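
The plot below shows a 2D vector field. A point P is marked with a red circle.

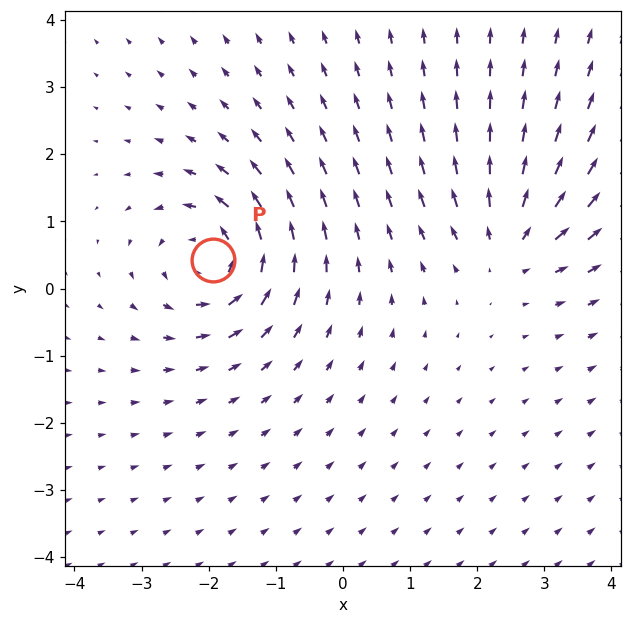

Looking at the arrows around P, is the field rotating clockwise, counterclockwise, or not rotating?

counterclockwise

Near P at (-1.9, 0.4) the arrows circulate counterclockwise. The curl (z-component) there is about +5; positive curl means counterclockwise rotation.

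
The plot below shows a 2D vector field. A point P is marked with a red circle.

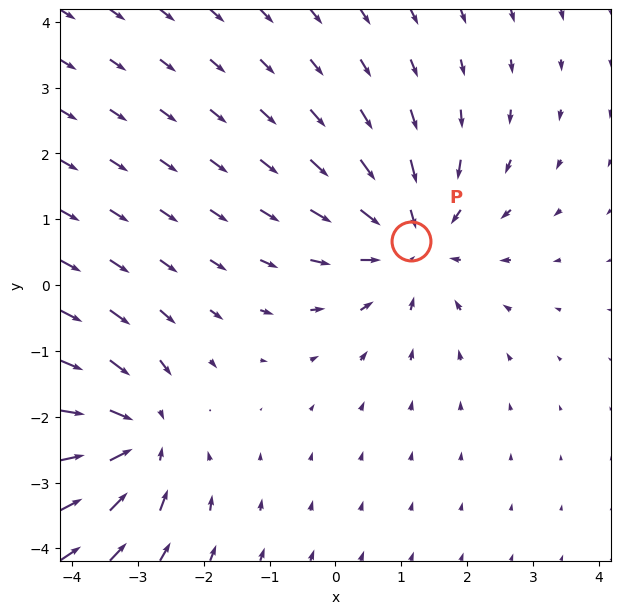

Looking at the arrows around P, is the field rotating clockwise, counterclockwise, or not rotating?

not rotating

Near P at (1.2, 0.7) the arrows show no circulation. The curl there is ≈0.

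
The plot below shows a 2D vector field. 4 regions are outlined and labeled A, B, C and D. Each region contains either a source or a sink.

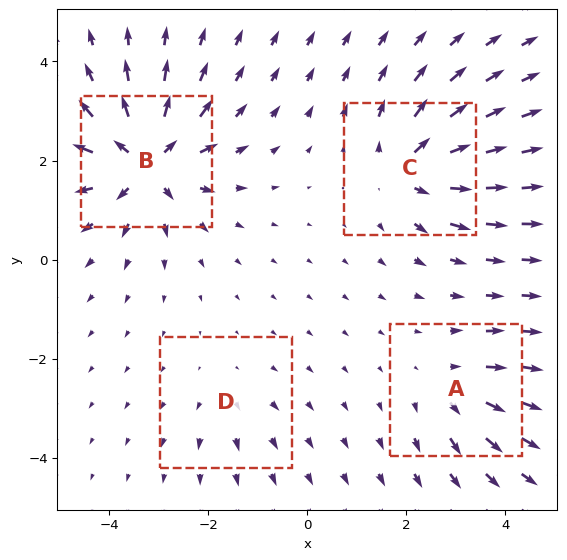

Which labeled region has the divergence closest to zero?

Divergence at each region's feature centre — A: about +4, B: about +9, C: about +6, D: about +3. Region D is closest to zero.

D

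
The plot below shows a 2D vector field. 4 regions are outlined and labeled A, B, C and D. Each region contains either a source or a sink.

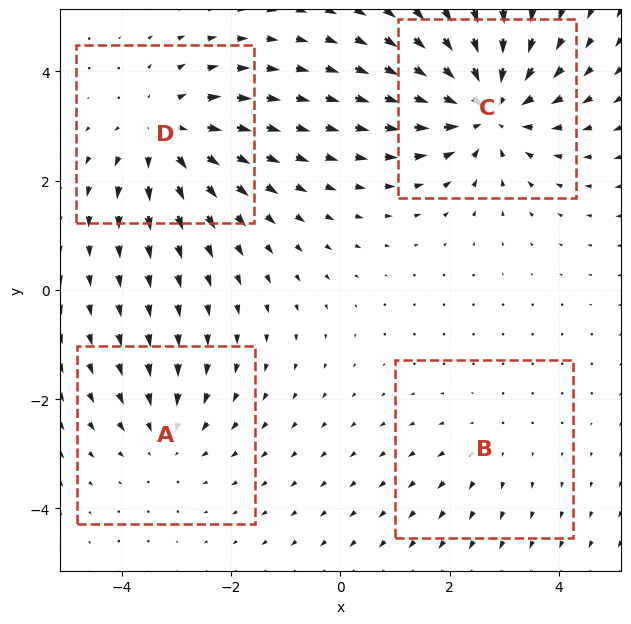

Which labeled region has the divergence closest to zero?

B

Divergence at each region's feature centre — A: about -3, B: about +2, C: about -7, D: about +5. Region B is closest to zero.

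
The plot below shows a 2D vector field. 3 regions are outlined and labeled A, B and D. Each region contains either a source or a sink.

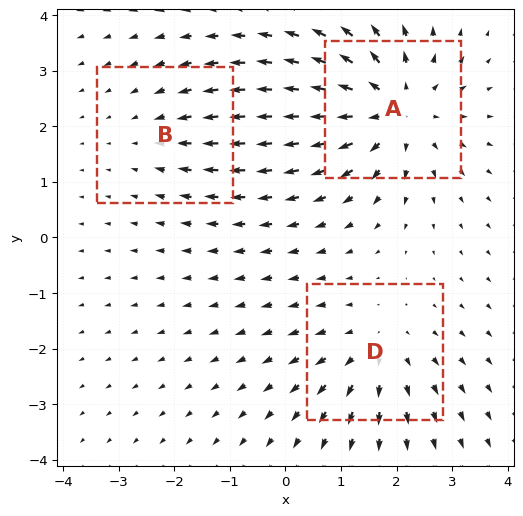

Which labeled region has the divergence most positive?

Divergence at each region's feature centre — A: about +4, B: about -2, D: about +3. Region A is most positive.

A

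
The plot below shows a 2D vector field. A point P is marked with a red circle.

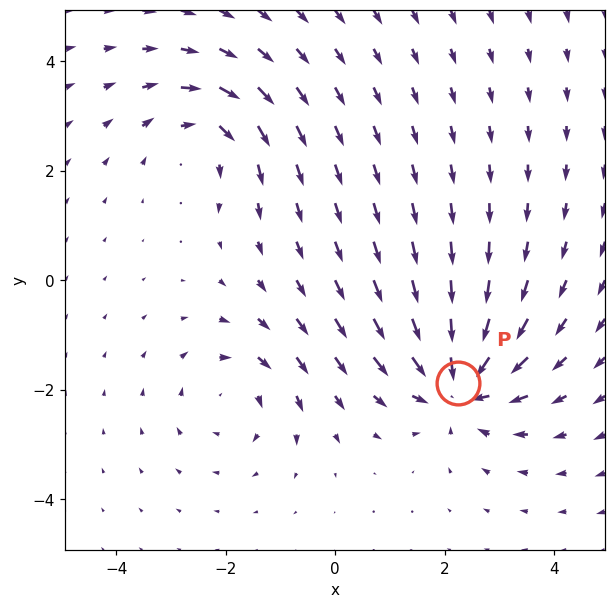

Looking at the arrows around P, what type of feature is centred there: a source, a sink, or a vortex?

At P (2.2, -1.9) the arrows converge inward. Divergence about -6, curl ≈0 — negative divergence with near-zero curl is a sink.

sink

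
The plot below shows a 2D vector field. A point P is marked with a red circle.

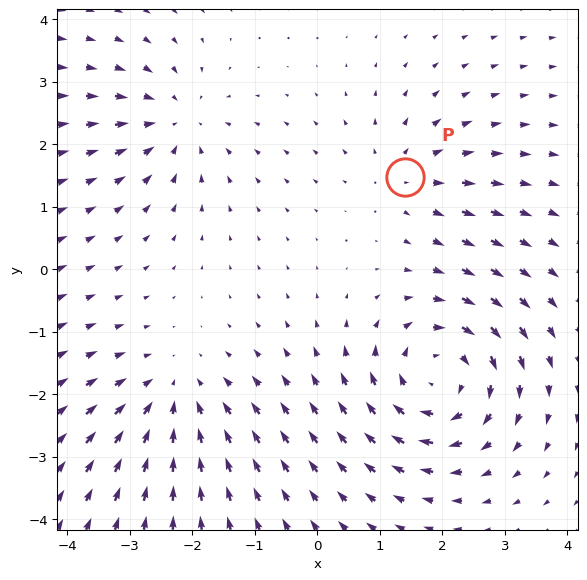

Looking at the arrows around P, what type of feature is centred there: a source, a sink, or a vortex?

source

At P (1.4, 1.5) the arrows spread outward. Divergence about +3, curl ≈0 — positive divergence with near-zero curl is a source.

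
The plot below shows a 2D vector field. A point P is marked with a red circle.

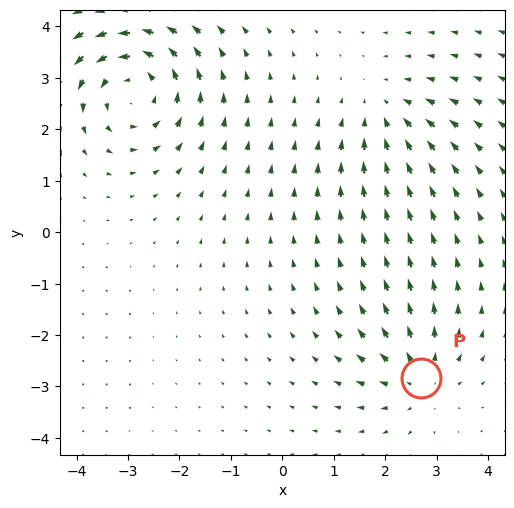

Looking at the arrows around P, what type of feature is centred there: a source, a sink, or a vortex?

source

At P (2.7, -2.8) the arrows spread outward. Divergence about +3, curl ≈0 — positive divergence with near-zero curl is a source.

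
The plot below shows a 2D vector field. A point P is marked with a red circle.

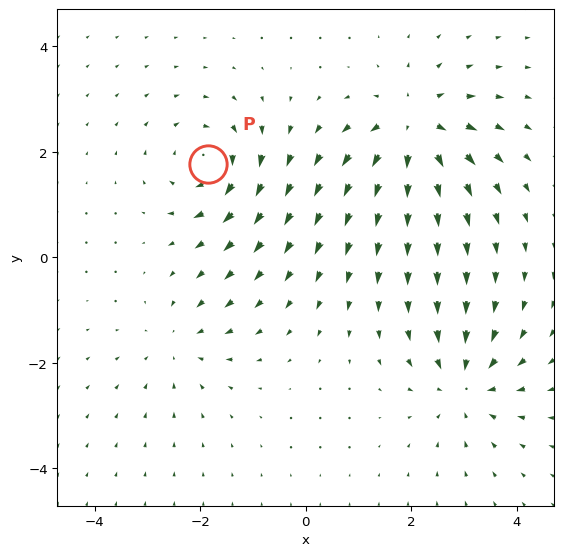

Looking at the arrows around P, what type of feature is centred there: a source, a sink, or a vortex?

vortex

At P (-1.9, 1.8) the arrows circulate clockwise. Divergence ≈0, curl about -4 — near-zero divergence with nonzero curl is a vortex.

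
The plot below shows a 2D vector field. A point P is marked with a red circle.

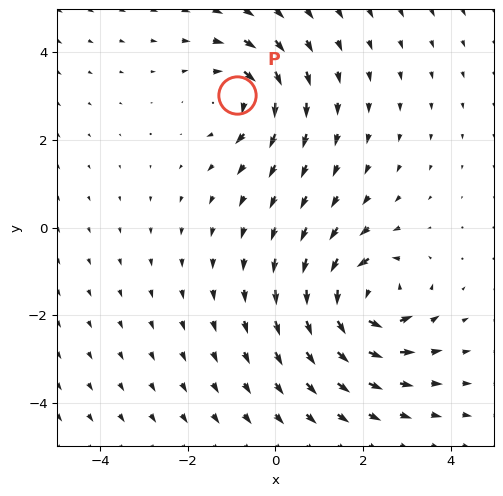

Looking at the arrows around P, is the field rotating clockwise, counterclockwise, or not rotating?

Near P at (-0.9, 3.0) the arrows circulate clockwise. The curl (z-component) there is about -4; negative curl means clockwise rotation.

clockwise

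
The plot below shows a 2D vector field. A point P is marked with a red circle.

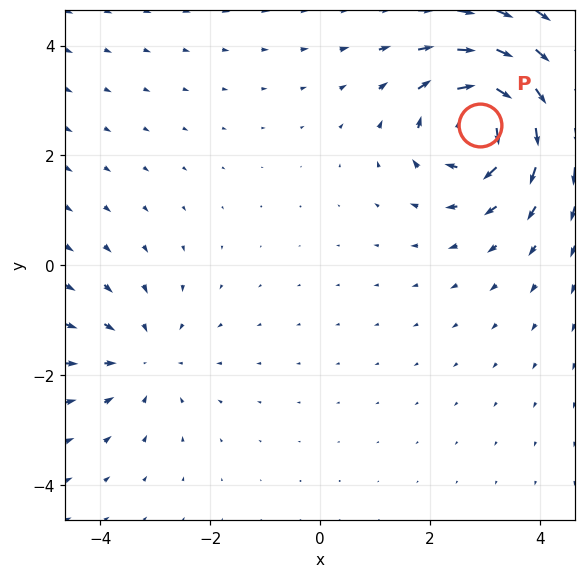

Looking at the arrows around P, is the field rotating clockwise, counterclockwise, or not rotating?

clockwise

Near P at (2.9, 2.5) the arrows circulate clockwise. The curl (z-component) there is about -6; negative curl means clockwise rotation.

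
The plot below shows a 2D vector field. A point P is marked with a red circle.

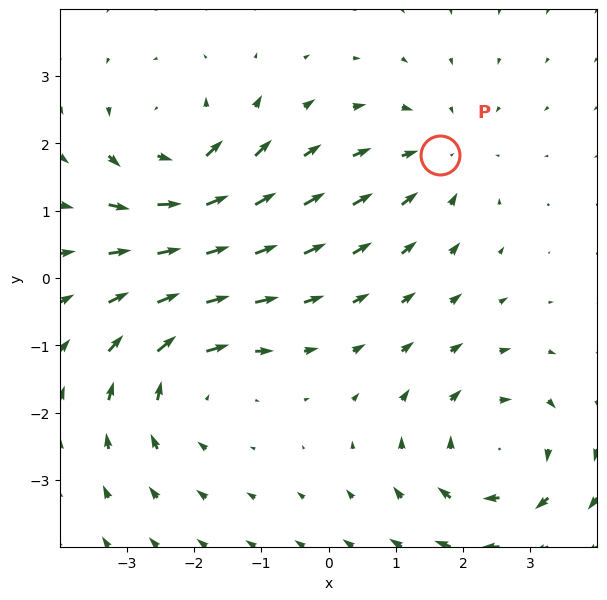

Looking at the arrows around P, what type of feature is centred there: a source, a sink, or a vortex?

At P (1.7, 1.8) the arrows converge inward. Divergence about -3, curl ≈0 — negative divergence with near-zero curl is a sink.

sink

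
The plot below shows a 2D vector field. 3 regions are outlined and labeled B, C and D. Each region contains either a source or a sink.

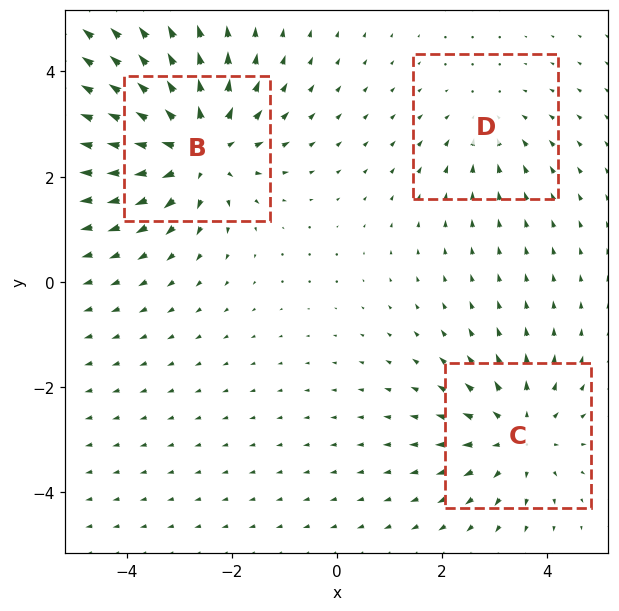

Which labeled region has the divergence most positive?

Divergence at each region's feature centre — B: about +5, C: about +3, D: about -2. Region B is most positive.

B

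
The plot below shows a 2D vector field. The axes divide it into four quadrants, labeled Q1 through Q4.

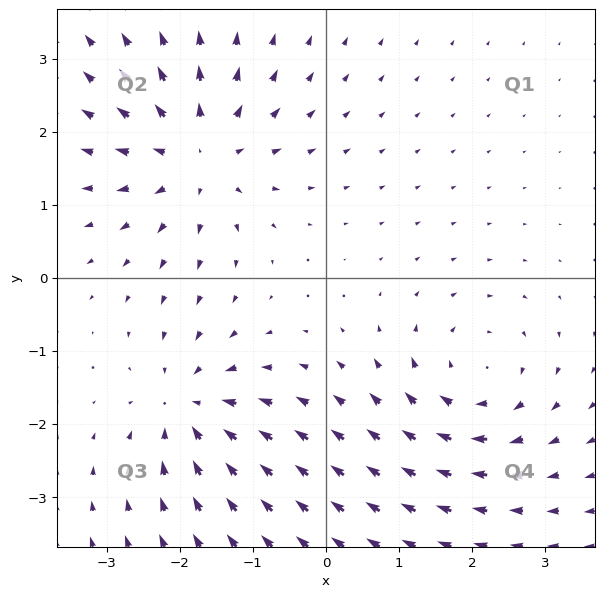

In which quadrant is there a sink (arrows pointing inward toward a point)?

The sink sits at approximately (-1.9, -1.8), which lies in quadrant Q3. The divergence there is about -4, negative as expected for a sink.

Q3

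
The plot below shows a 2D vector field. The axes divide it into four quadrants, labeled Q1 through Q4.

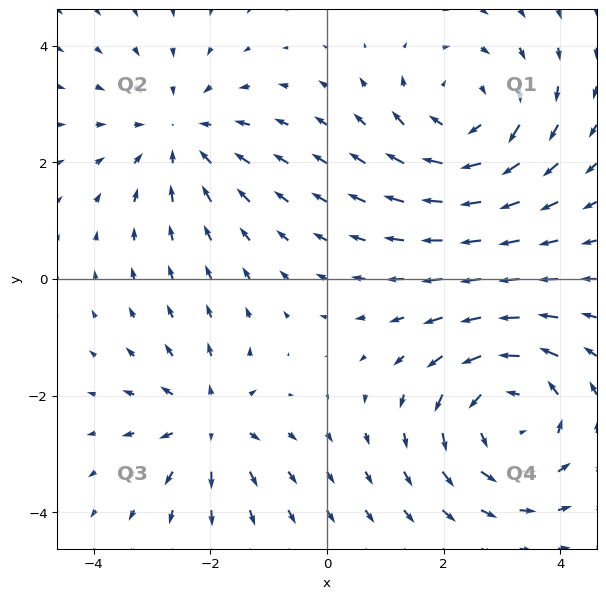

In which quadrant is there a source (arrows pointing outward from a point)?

Q3

The source sits at approximately (-2.0, -2.5), which lies in quadrant Q3. The divergence there is about +3, positive as expected for a source.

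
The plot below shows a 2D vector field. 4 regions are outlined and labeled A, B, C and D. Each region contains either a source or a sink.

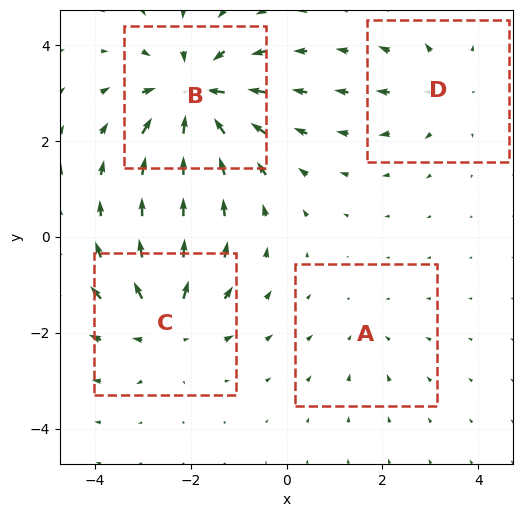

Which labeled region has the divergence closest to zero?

Divergence at each region's feature centre — A: about -2, B: about -7, C: about +5, D: about +3. Region A is closest to zero.

A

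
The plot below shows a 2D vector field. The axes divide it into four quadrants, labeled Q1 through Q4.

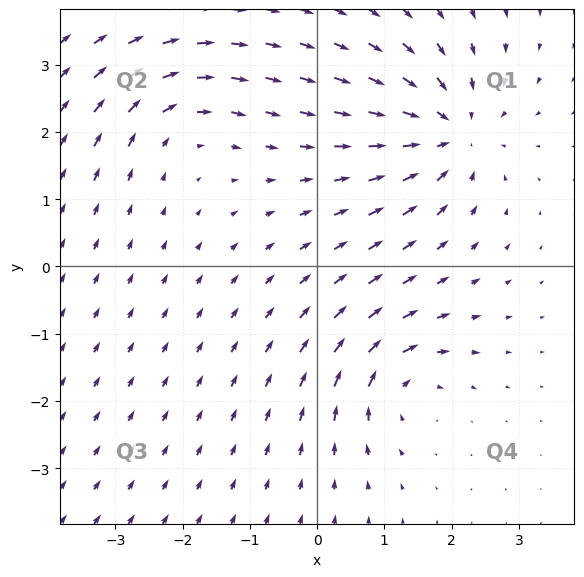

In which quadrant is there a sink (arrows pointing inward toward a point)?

Q1

The sink sits at approximately (2.0, 2.0), which lies in quadrant Q1. The divergence there is about -5, negative as expected for a sink.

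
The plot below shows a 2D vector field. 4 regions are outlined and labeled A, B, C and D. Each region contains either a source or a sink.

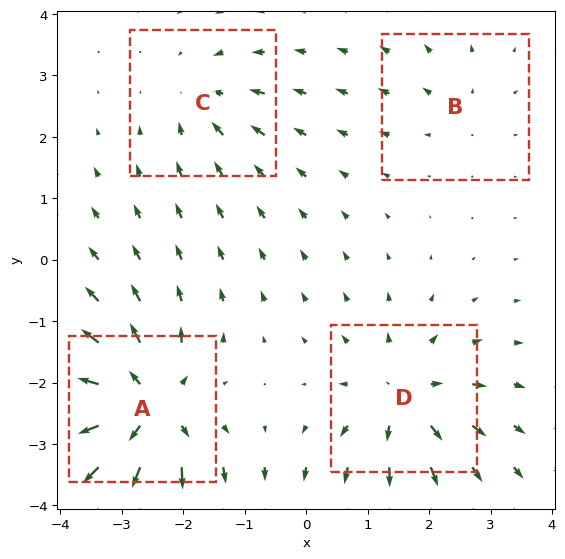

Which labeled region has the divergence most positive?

Divergence at each region's feature centre — A: about +8, B: about +2, C: about -4, D: about +5. Region A is most positive.

A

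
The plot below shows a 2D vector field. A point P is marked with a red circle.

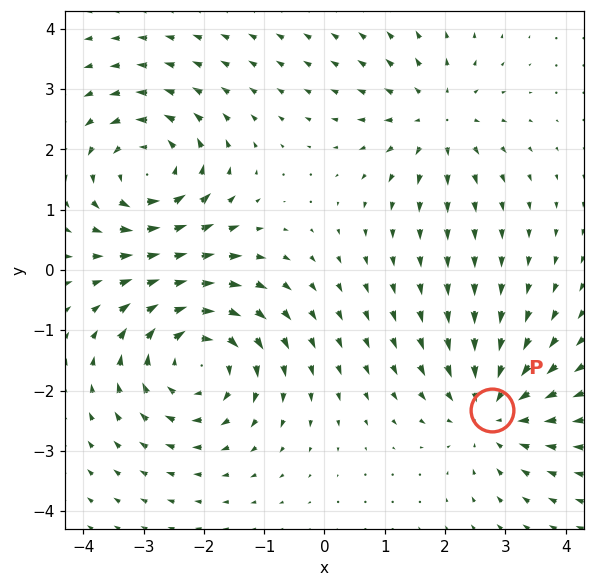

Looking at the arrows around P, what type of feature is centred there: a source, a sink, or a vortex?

At P (2.8, -2.3) the arrows converge inward. Divergence about -4, curl ≈0 — negative divergence with near-zero curl is a sink.

sink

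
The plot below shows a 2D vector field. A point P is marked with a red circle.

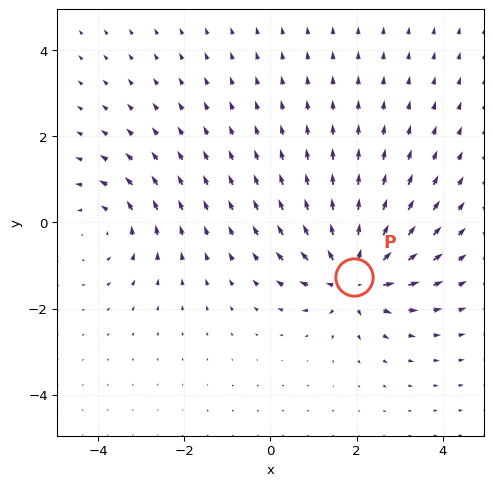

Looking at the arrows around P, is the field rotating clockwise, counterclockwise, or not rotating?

not rotating

Near P at (1.9, -1.3) the arrows show no circulation. The curl there is ≈0.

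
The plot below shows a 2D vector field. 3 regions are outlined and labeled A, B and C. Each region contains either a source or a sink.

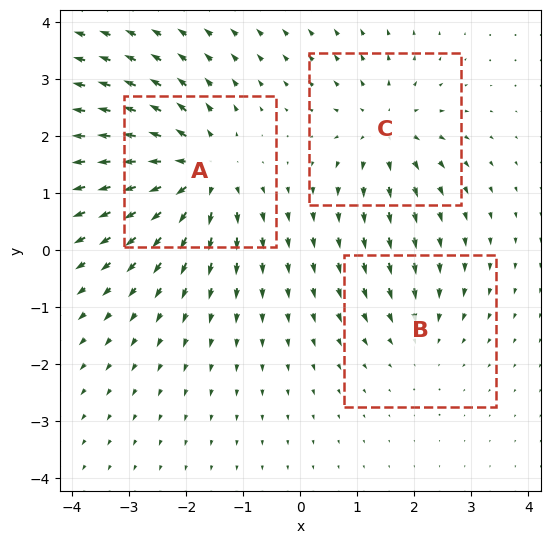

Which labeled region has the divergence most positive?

A

Divergence at each region's feature centre — A: about +5, B: about -2, C: about +4. Region A is most positive.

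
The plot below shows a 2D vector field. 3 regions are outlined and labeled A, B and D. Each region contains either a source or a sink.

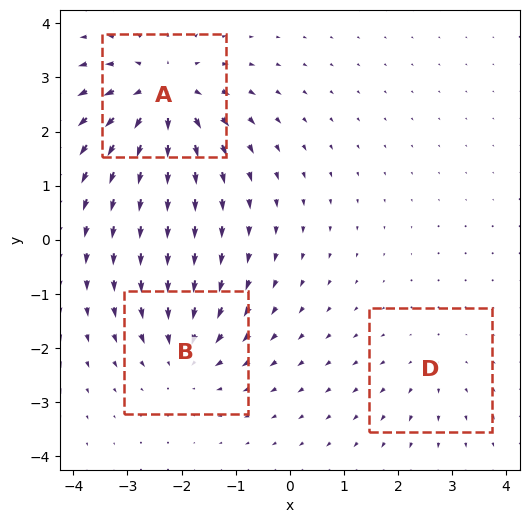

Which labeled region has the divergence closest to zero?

Divergence at each region's feature centre — A: about +5, B: about -4, D: about +2. Region D is closest to zero.

D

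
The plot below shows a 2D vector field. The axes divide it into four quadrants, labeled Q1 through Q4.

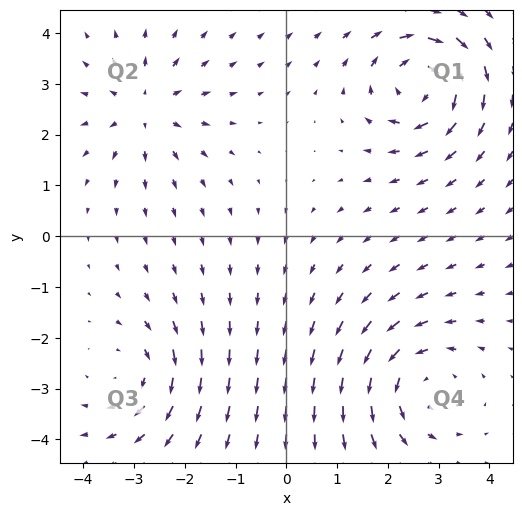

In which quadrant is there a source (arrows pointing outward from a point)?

The source sits at approximately (-2.8, 2.5), which lies in quadrant Q2. The divergence there is about +4, positive as expected for a source.

Q2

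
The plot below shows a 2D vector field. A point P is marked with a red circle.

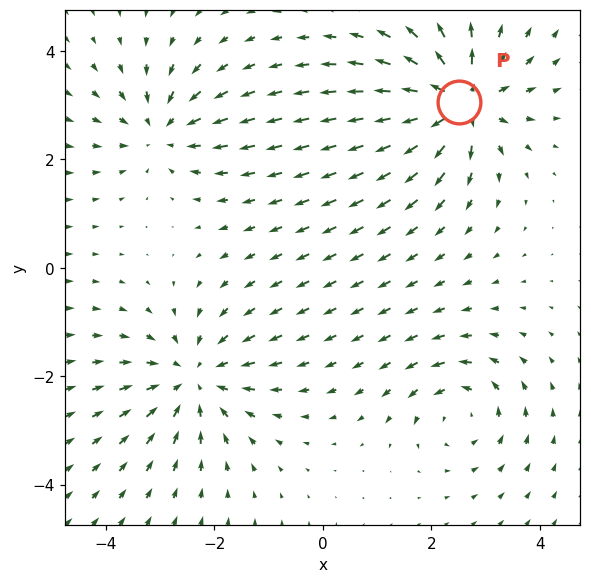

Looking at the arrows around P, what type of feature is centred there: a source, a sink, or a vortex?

source

At P (2.5, 3.0) the arrows spread outward. Divergence about +6, curl ≈0 — positive divergence with near-zero curl is a source.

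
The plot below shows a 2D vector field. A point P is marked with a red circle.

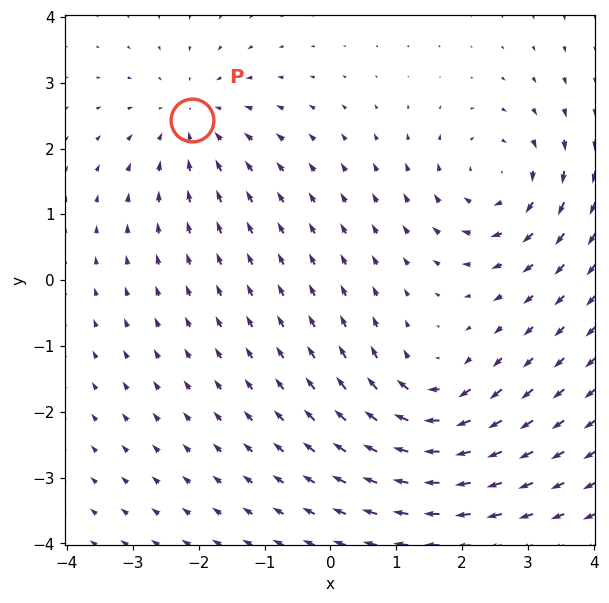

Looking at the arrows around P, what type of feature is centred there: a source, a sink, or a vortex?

At P (-2.1, 2.4) the arrows converge inward. Divergence about -3, curl ≈0 — negative divergence with near-zero curl is a sink.

sink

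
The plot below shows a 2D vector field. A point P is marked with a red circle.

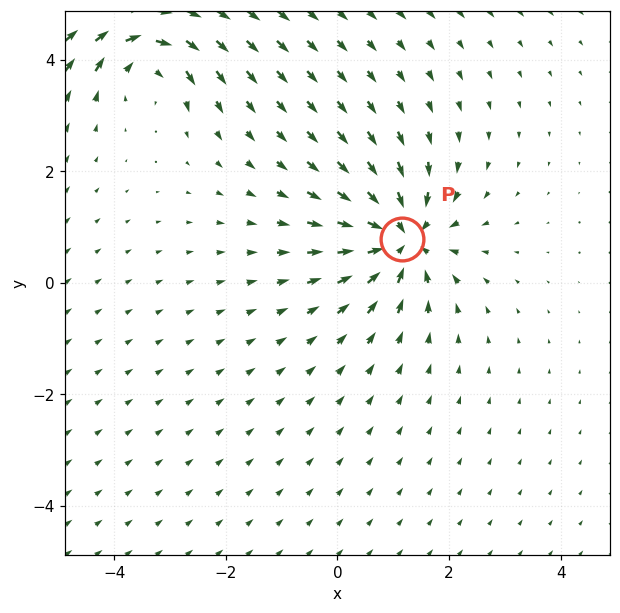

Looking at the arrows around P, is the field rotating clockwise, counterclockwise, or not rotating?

Near P at (1.1, 0.8) the arrows show no circulation. The curl there is ≈0.

not rotating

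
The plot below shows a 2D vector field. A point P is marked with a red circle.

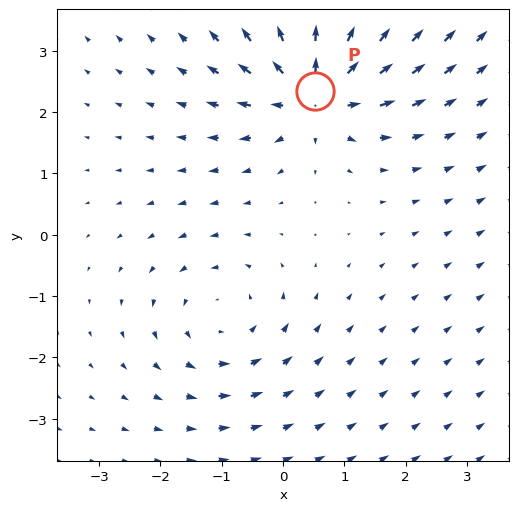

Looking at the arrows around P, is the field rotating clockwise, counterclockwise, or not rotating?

not rotating

Near P at (0.5, 2.3) the arrows show no circulation. The curl there is ≈0.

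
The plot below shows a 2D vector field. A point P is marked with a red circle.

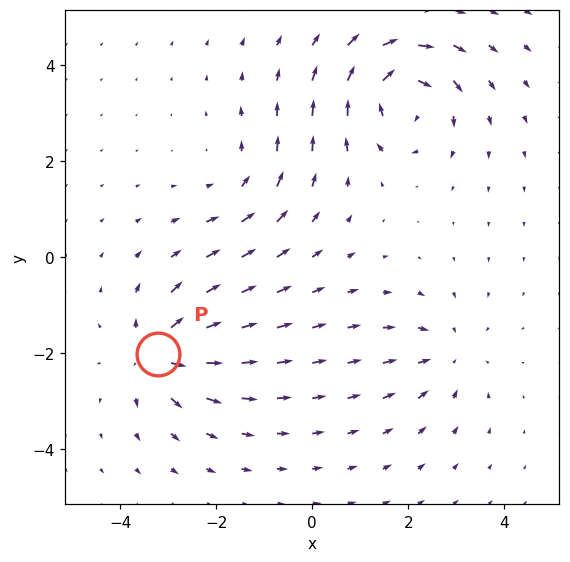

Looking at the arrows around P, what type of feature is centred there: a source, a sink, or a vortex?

source

At P (-3.2, -2.0) the arrows spread outward. Divergence about +5, curl ≈0 — positive divergence with near-zero curl is a source.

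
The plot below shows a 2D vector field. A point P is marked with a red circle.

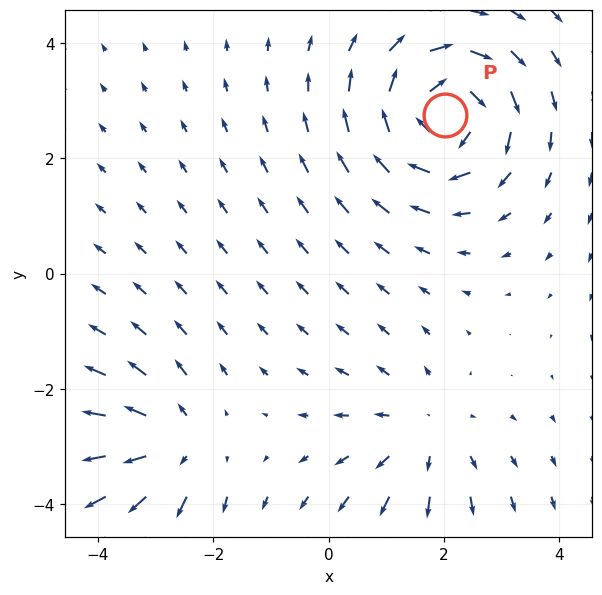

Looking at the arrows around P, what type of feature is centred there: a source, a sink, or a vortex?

At P (2.0, 2.8) the arrows circulate clockwise. Divergence ≈0, curl about -5 — near-zero divergence with nonzero curl is a vortex.

vortex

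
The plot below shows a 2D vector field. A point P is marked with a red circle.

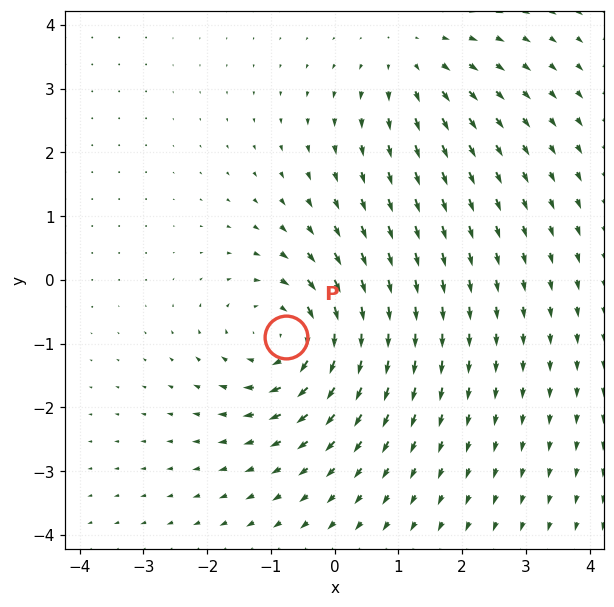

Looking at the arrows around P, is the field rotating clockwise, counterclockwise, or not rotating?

Near P at (-0.8, -0.9) the arrows circulate clockwise. The curl (z-component) there is about -4; negative curl means clockwise rotation.

clockwise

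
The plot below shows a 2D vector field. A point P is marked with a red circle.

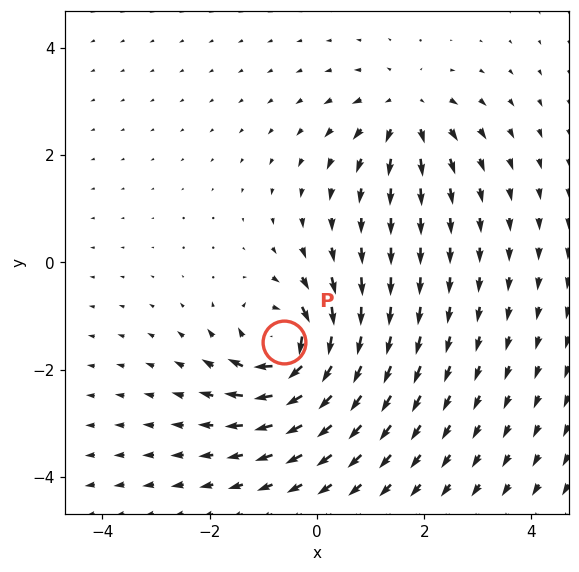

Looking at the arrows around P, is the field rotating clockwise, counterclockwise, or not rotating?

clockwise

Near P at (-0.6, -1.5) the arrows circulate clockwise. The curl (z-component) there is about -6; negative curl means clockwise rotation.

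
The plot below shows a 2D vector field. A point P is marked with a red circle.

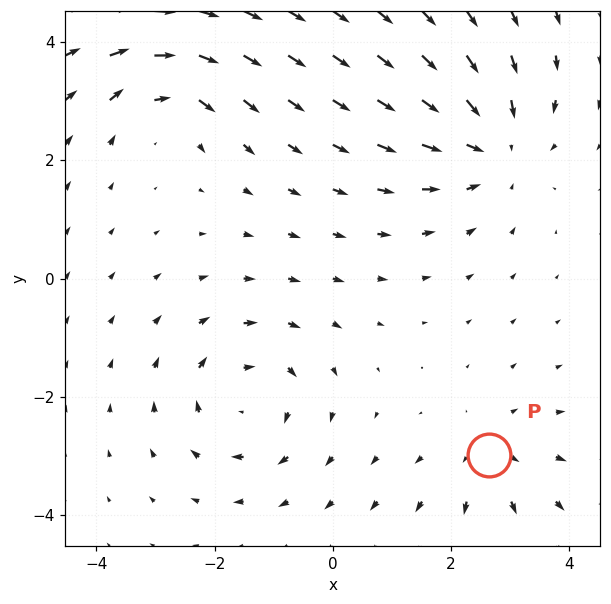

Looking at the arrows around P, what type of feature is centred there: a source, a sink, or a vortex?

source

At P (2.6, -3.0) the arrows spread outward. Divergence about +3, curl ≈0 — positive divergence with near-zero curl is a source.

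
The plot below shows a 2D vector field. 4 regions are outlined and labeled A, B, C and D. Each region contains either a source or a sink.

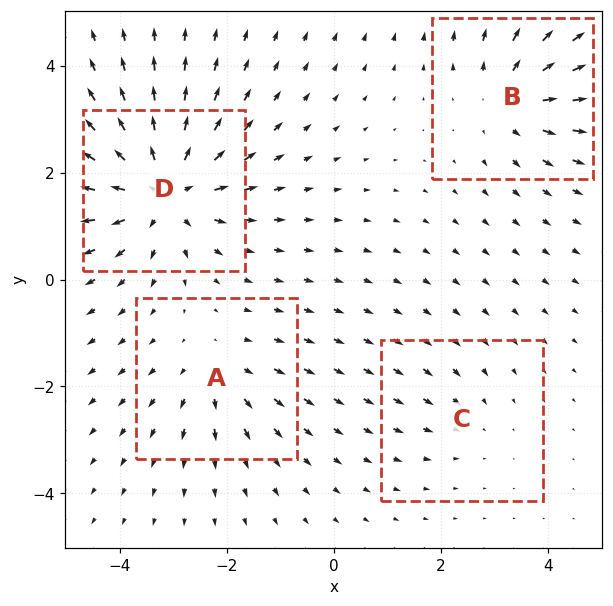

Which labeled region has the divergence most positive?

Divergence at each region's feature centre — A: about +3, B: about +4, C: about -2, D: about +7. Region D is most positive.

D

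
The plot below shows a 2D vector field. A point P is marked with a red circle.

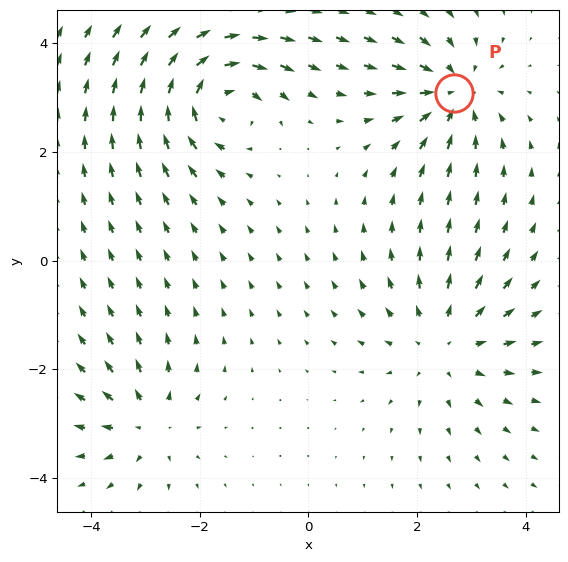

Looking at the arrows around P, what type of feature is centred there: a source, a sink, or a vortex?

At P (2.7, 3.1) the arrows converge inward. Divergence about -5, curl ≈0 — negative divergence with near-zero curl is a sink.

sink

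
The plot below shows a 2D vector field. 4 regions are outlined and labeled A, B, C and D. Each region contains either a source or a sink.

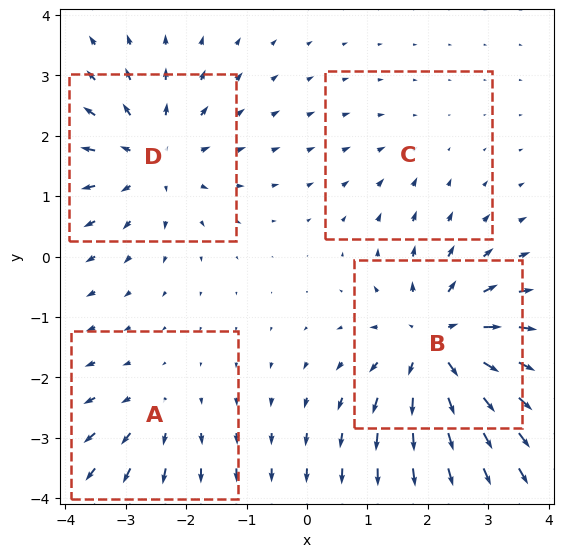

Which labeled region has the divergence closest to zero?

C

Divergence at each region's feature centre — A: about +3, B: about +7, C: about -2, D: about +5. Region C is closest to zero.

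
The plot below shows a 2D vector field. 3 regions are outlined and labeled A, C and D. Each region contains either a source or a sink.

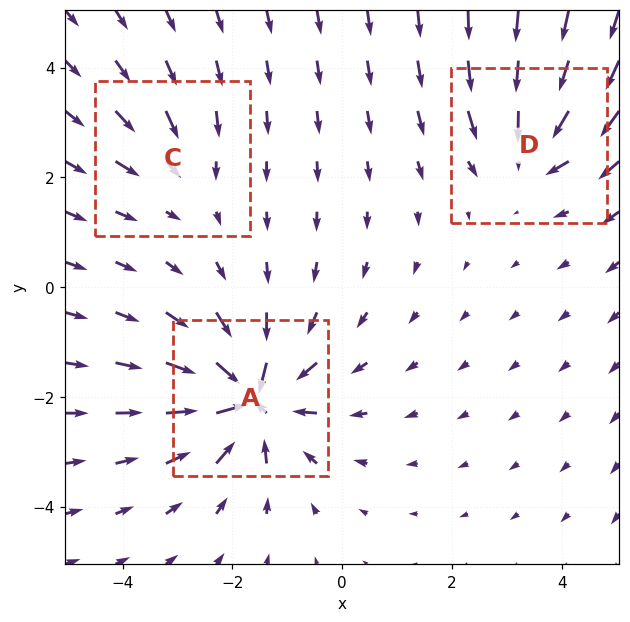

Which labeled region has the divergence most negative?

A

Divergence at each region's feature centre — A: about -7, C: about -2, D: about -4. Region A is most negative.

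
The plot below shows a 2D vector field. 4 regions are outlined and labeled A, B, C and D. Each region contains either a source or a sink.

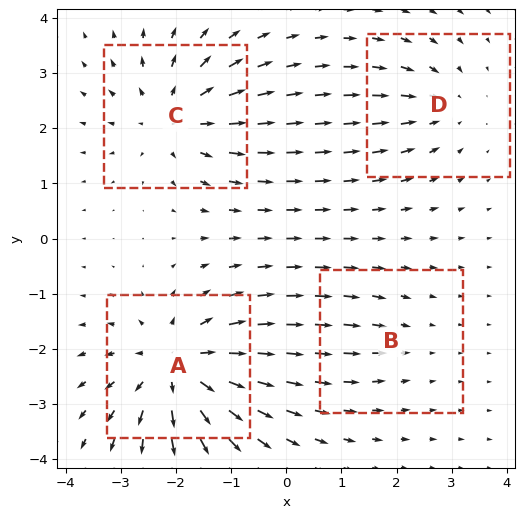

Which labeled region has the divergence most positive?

A

Divergence at each region's feature centre — A: about +7, B: about -2, C: about +5, D: about -3. Region A is most positive.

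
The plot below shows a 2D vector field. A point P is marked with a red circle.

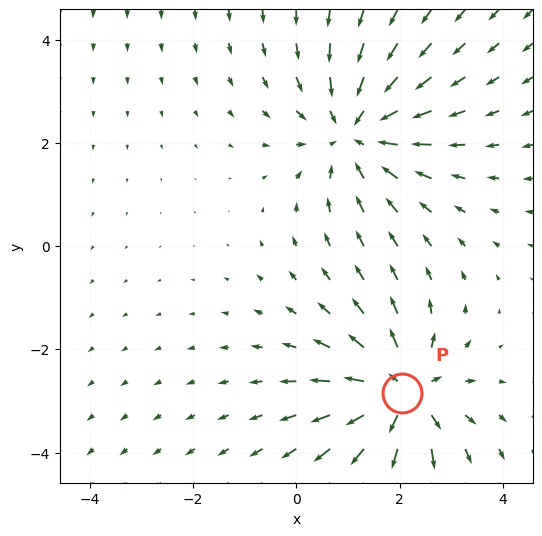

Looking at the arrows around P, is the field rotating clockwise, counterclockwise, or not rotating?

Near P at (2.1, -2.9) the arrows show no circulation. The curl there is ≈0.

not rotating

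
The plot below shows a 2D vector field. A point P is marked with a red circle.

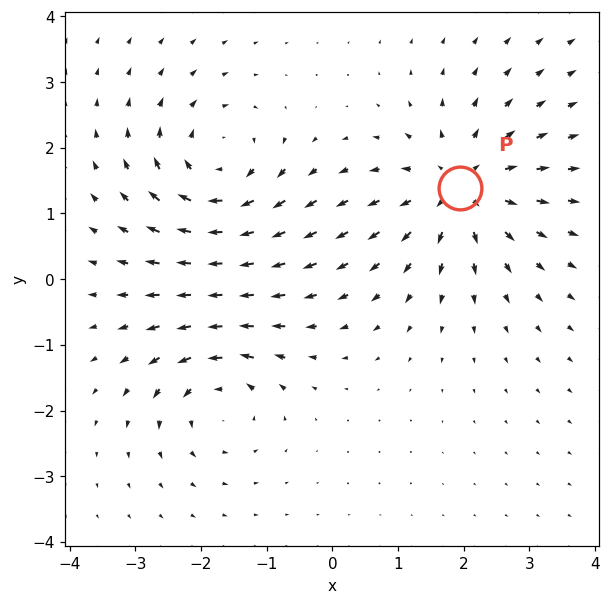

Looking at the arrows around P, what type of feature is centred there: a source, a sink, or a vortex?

At P (1.9, 1.4) the arrows spread outward. Divergence about +4, curl ≈0 — positive divergence with near-zero curl is a source.

source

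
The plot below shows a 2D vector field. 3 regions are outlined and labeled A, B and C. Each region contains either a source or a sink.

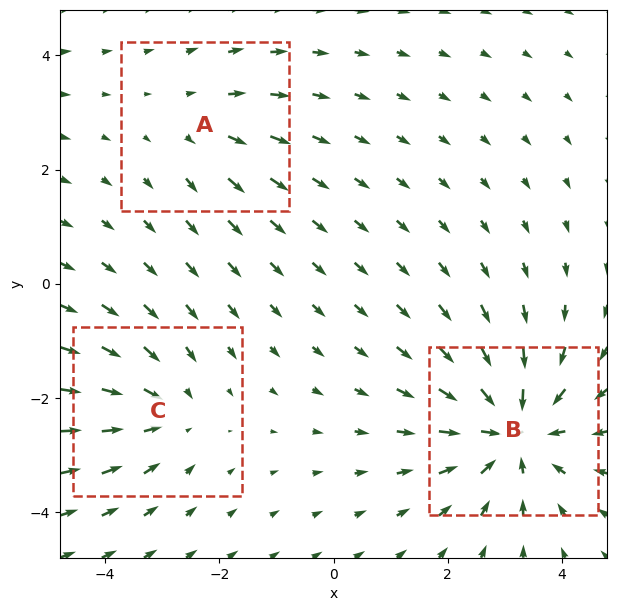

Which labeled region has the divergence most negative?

B

Divergence at each region's feature centre — A: about +2, B: about -5, C: about -3. Region B is most negative.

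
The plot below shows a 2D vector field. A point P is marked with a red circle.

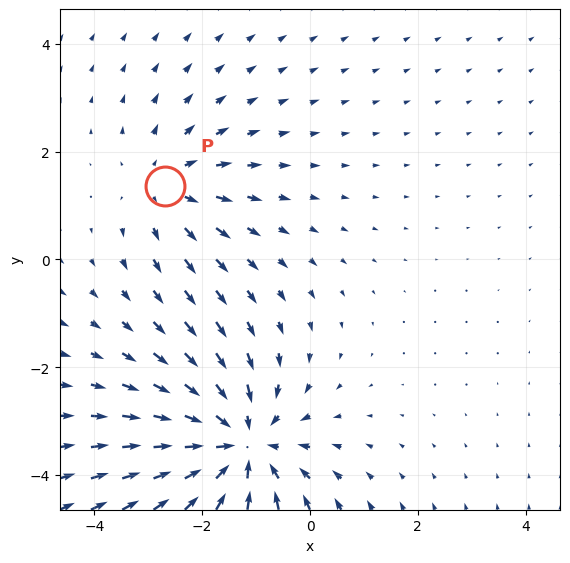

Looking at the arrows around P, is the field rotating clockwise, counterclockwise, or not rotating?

not rotating

Near P at (-2.7, 1.4) the arrows show no circulation. The curl there is ≈0.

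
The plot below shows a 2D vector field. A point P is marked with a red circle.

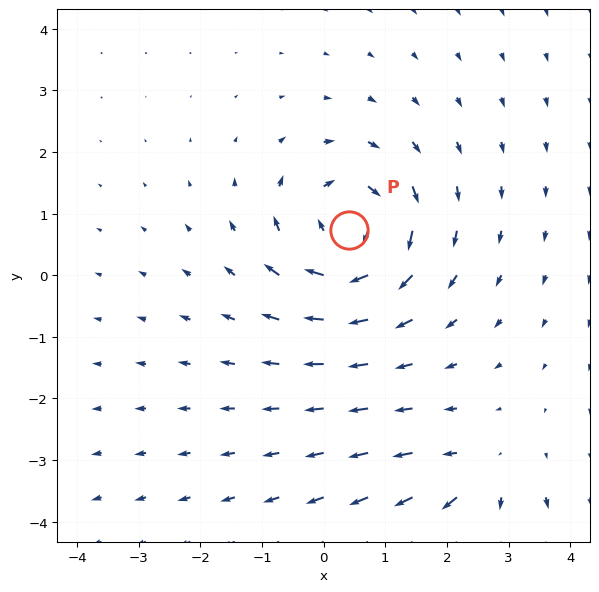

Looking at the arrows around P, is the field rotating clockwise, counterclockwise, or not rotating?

clockwise

Near P at (0.4, 0.7) the arrows circulate clockwise. The curl (z-component) there is about -5; negative curl means clockwise rotation.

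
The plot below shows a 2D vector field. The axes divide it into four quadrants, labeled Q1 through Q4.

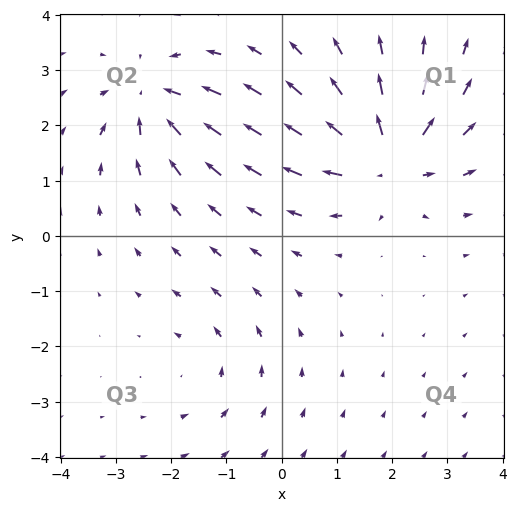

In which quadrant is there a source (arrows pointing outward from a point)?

The source sits at approximately (1.9, 1.4), which lies in quadrant Q1. The divergence there is about +6, positive as expected for a source.

Q1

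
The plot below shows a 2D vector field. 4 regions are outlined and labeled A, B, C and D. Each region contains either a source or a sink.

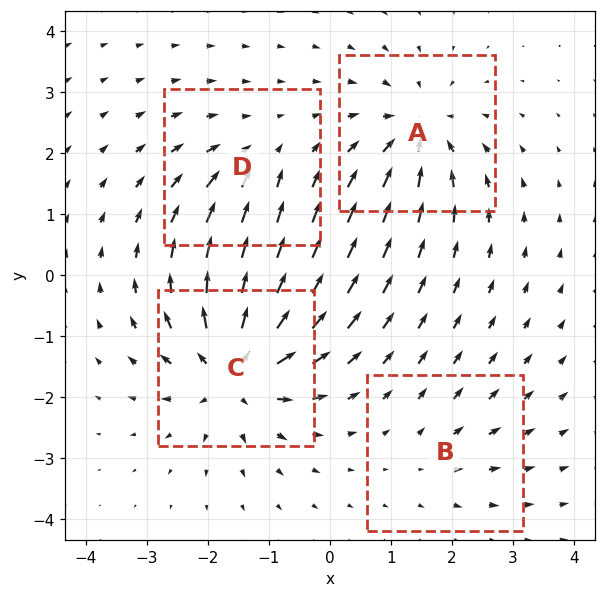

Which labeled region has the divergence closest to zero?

B

Divergence at each region's feature centre — A: about -6, B: about +2, C: about +8, D: about -4. Region B is closest to zero.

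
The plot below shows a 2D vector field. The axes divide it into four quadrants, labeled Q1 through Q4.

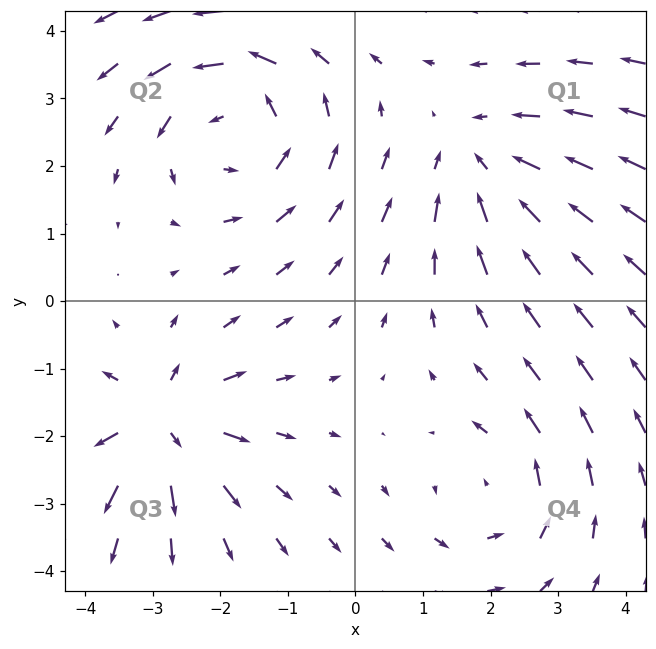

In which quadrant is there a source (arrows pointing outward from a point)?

The source sits at approximately (-2.9, -1.8), which lies in quadrant Q3. The divergence there is about +5, positive as expected for a source.

Q3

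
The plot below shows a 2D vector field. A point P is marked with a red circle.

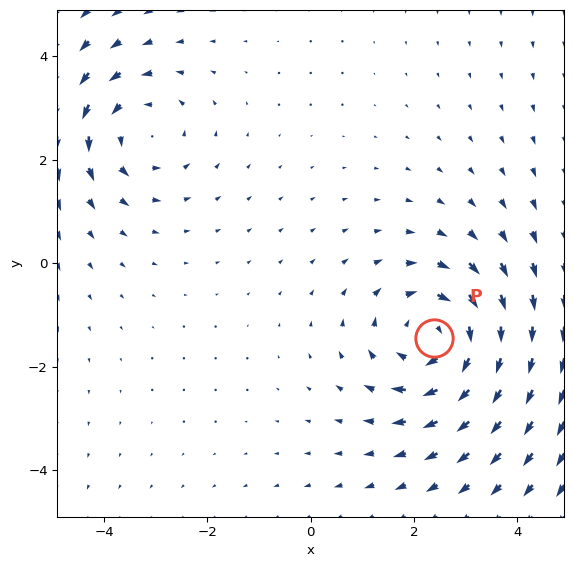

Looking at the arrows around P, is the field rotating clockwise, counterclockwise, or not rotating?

clockwise

Near P at (2.4, -1.4) the arrows circulate clockwise. The curl (z-component) there is about -4; negative curl means clockwise rotation.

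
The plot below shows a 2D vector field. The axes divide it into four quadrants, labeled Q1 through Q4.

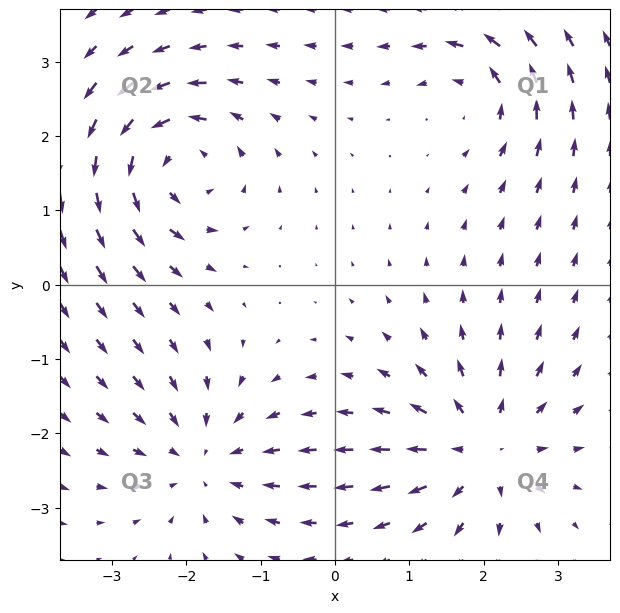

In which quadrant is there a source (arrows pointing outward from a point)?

Q4

The source sits at approximately (2.0, -2.2), which lies in quadrant Q4. The divergence there is about +5, positive as expected for a source.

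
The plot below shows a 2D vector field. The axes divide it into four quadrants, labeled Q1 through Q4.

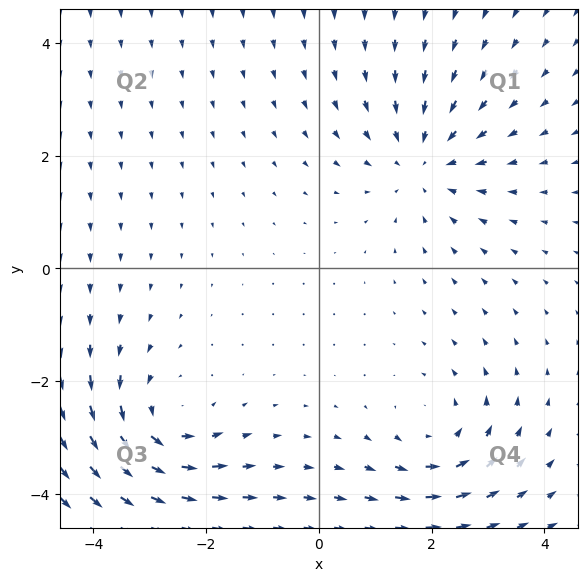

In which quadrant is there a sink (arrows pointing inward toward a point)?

Q1

The sink sits at approximately (1.9, 1.9), which lies in quadrant Q1. The divergence there is about -3, negative as expected for a sink.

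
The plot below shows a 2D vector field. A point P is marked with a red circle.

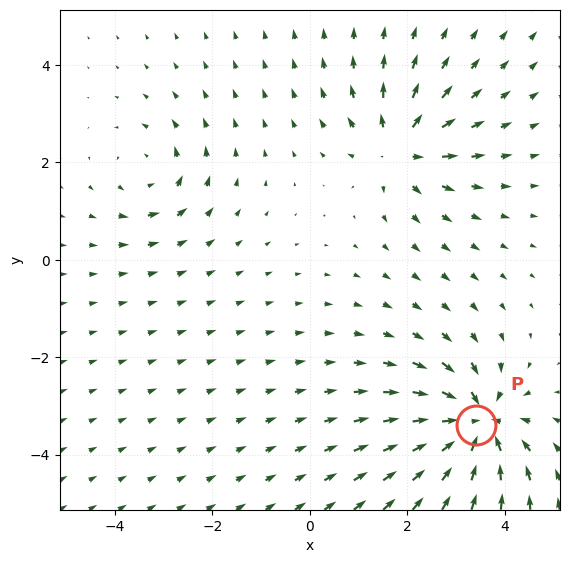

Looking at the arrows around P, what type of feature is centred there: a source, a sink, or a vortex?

sink

At P (3.4, -3.4) the arrows converge inward. Divergence about -6, curl ≈0 — negative divergence with near-zero curl is a sink.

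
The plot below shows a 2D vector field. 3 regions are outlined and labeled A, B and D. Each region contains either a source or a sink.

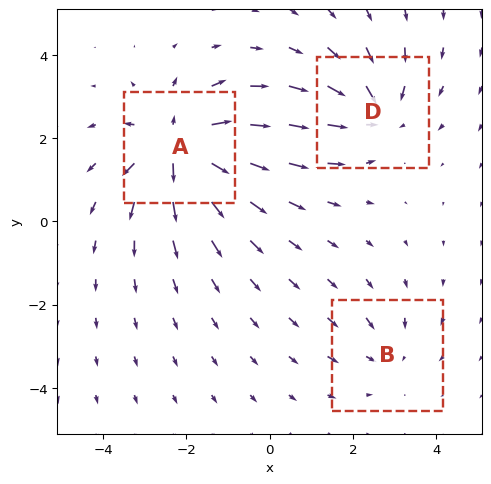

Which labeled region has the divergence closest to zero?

B

Divergence at each region's feature centre — A: about +5, B: about -2, D: about -3. Region B is closest to zero.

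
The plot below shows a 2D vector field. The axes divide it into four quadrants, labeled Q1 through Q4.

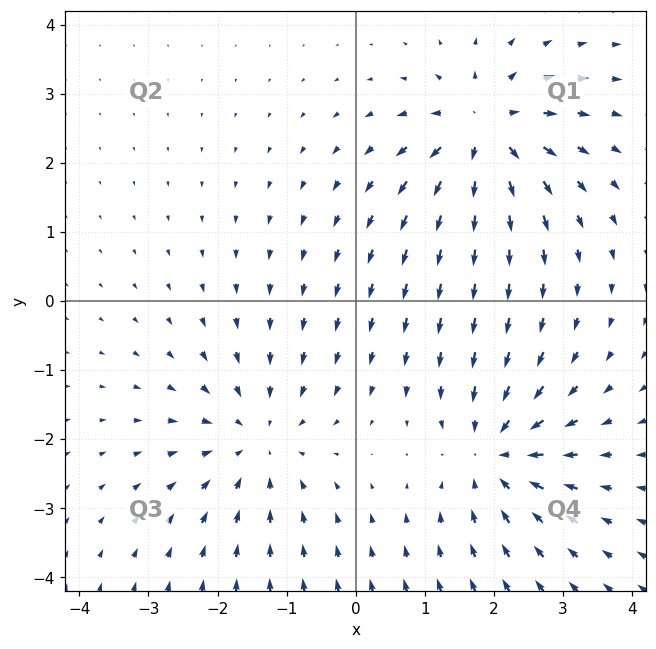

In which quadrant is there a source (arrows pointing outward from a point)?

Q1

The source sits at approximately (1.9, 2.4), which lies in quadrant Q1. The divergence there is about +5, positive as expected for a source.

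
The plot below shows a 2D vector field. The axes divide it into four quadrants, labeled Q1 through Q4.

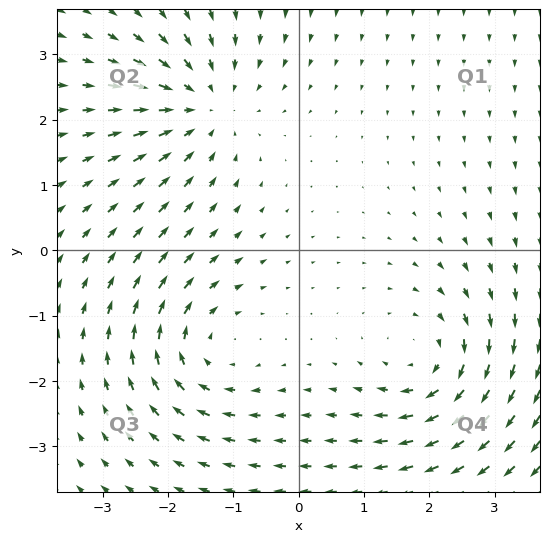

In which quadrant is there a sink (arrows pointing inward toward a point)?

Q2

The sink sits at approximately (-1.5, 2.2), which lies in quadrant Q2. The divergence there is about -4, negative as expected for a sink.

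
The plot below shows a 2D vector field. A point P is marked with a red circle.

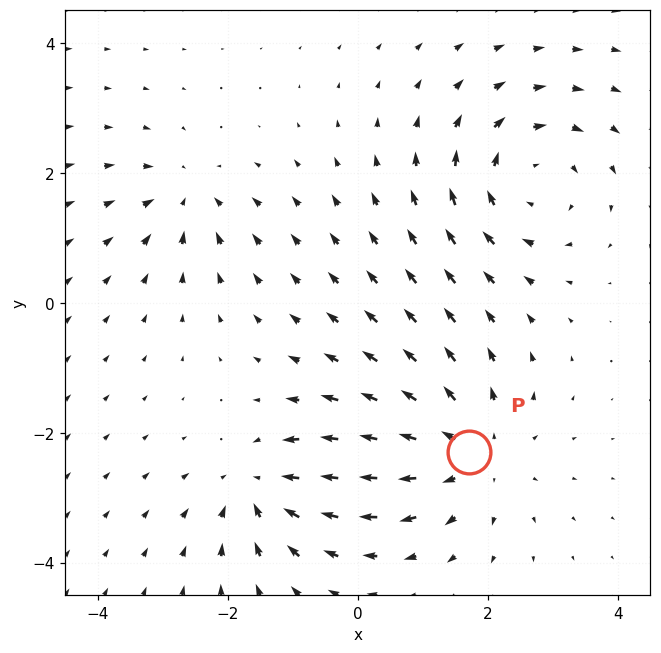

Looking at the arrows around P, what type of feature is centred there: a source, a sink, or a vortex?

At P (1.7, -2.3) the arrows spread outward. Divergence about +4, curl ≈0 — positive divergence with near-zero curl is a source.

source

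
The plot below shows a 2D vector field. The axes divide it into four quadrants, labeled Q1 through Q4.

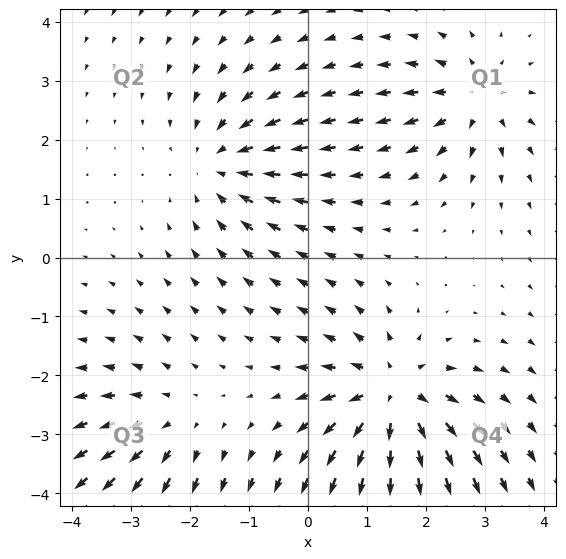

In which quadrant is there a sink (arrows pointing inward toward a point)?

The sink sits at approximately (-1.5, 1.6), which lies in quadrant Q2. The divergence there is about -3, negative as expected for a sink.

Q2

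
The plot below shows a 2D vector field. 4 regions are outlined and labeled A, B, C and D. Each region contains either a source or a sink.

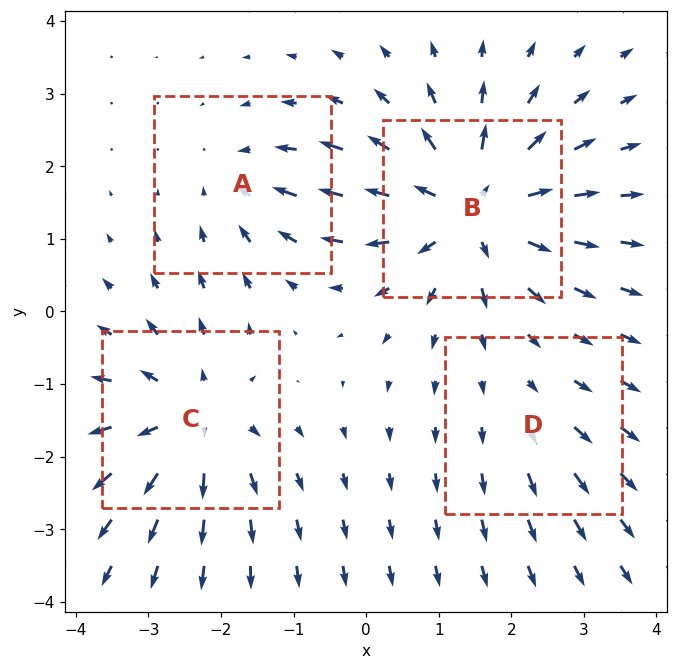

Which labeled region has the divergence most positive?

Divergence at each region's feature centre — A: about -3, B: about +7, C: about +5, D: about +2. Region B is most positive.

B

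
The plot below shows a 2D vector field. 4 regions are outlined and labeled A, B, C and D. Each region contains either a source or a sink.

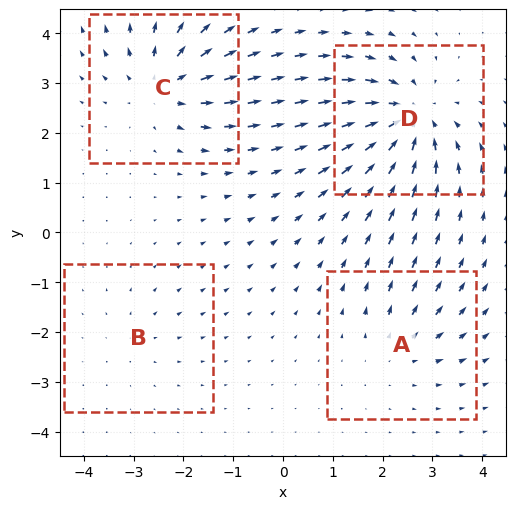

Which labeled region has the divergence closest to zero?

B

Divergence at each region's feature centre — A: about +3, B: about +2, C: about +5, D: about -7. Region B is closest to zero.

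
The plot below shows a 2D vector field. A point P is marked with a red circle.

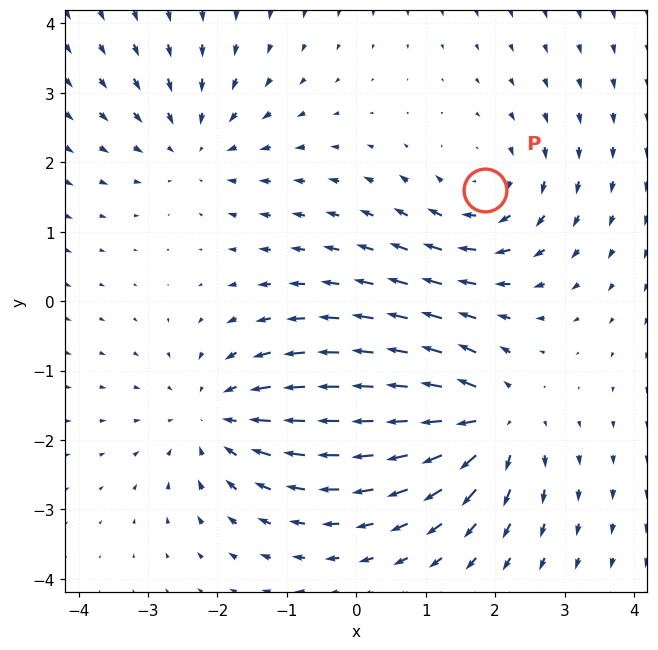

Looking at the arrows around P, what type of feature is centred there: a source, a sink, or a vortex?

At P (1.9, 1.6) the arrows circulate clockwise. Divergence ≈0, curl about -4 — near-zero divergence with nonzero curl is a vortex.

vortex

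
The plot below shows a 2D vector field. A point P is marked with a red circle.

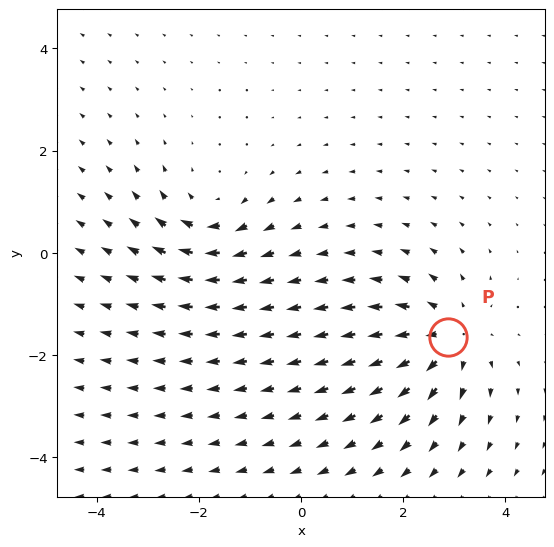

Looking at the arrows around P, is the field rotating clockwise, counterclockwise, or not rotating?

Near P at (2.9, -1.6) the arrows show no circulation. The curl there is ≈0.

not rotating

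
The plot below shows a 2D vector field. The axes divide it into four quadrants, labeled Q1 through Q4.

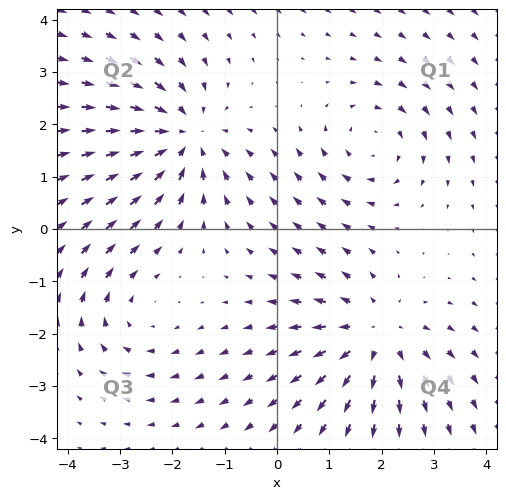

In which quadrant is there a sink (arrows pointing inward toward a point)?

Q2

The sink sits at approximately (-1.8, 1.7), which lies in quadrant Q2. The divergence there is about -4, negative as expected for a sink.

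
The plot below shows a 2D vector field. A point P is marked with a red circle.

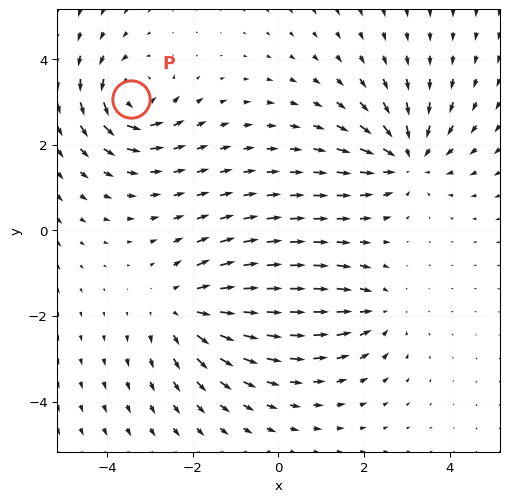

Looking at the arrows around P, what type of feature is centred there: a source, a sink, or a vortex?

vortex

At P (-3.4, 3.1) the arrows circulate counterclockwise. Divergence ≈0, curl about +6 — near-zero divergence with nonzero curl is a vortex.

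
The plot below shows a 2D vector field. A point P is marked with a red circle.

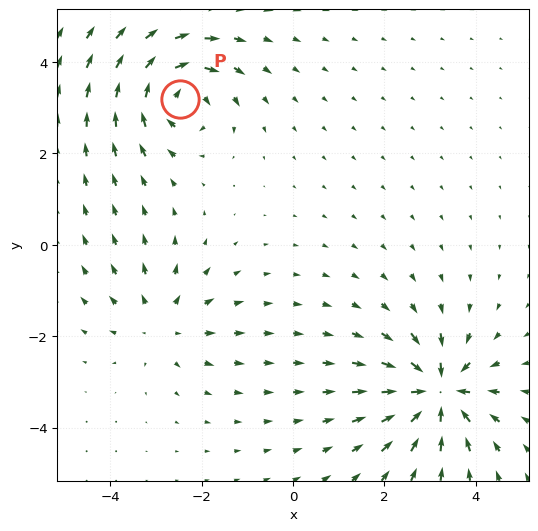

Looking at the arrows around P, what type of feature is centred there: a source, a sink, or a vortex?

vortex

At P (-2.5, 3.2) the arrows circulate clockwise. Divergence ≈0, curl about -6 — near-zero divergence with nonzero curl is a vortex.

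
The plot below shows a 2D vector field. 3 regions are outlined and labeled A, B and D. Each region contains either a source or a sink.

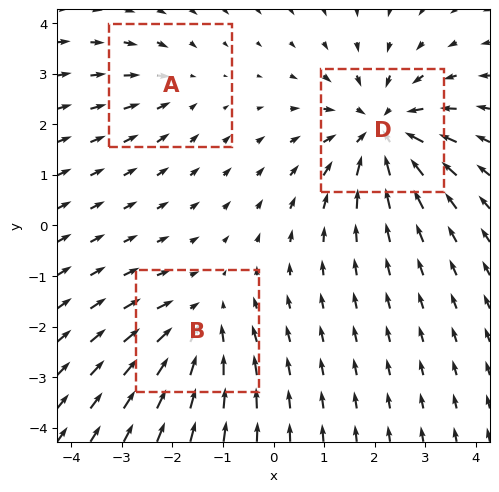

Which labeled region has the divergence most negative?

D

Divergence at each region's feature centre — A: about -2, B: about -3, D: about -4. Region D is most negative.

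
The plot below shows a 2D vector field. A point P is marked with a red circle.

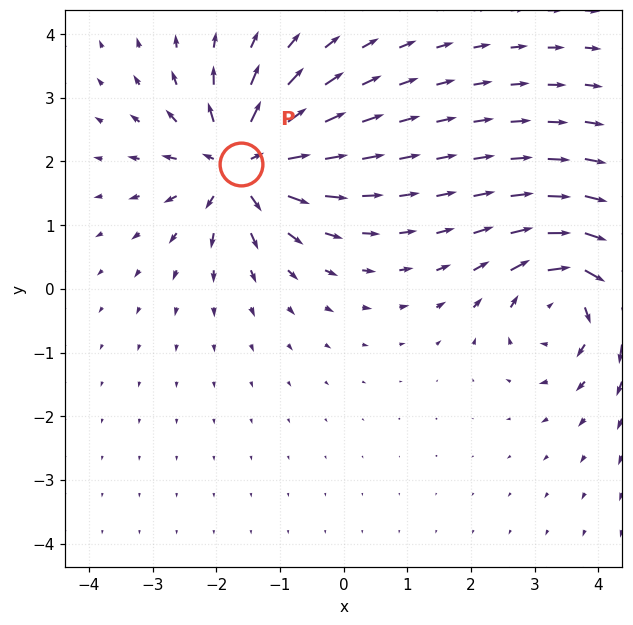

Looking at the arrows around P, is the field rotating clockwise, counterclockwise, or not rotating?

not rotating

Near P at (-1.6, 2.0) the arrows show no circulation. The curl there is ≈0.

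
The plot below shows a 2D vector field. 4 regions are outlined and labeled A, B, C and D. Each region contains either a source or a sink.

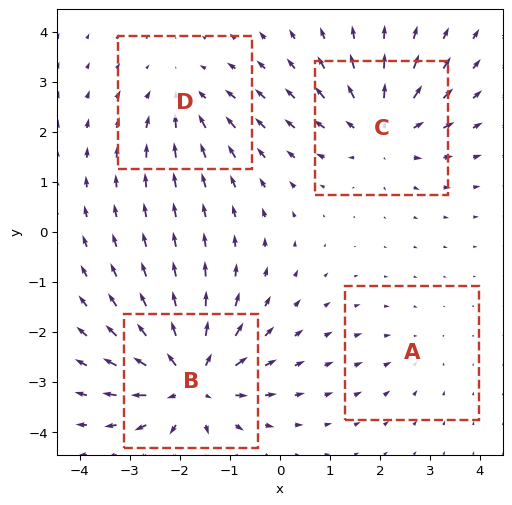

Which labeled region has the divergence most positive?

Divergence at each region's feature centre — A: about -2, B: about +7, C: about +5, D: about -4. Region B is most positive.

B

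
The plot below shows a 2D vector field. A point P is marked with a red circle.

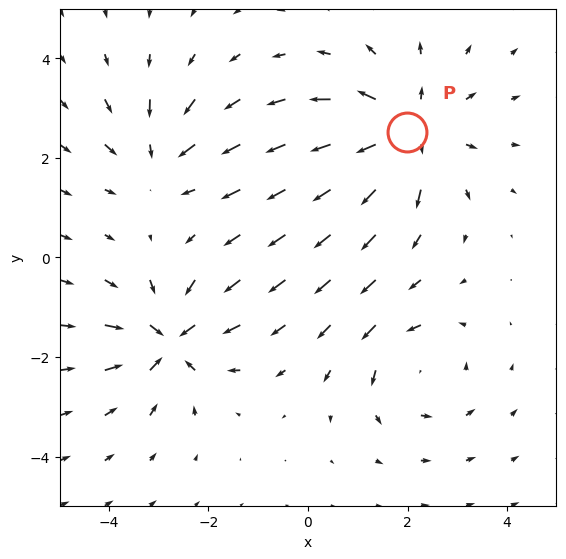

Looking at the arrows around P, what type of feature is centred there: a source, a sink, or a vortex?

source

At P (2.0, 2.5) the arrows spread outward. Divergence about +4, curl ≈0 — positive divergence with near-zero curl is a source.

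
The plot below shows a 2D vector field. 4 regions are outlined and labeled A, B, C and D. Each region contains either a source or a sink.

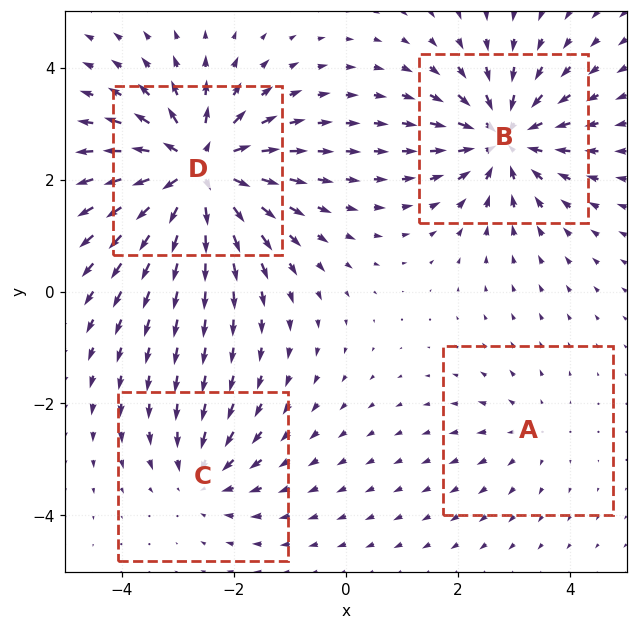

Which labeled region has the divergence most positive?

Divergence at each region's feature centre — A: about +2, B: about -6, C: about -3, D: about +8. Region D is most positive.

D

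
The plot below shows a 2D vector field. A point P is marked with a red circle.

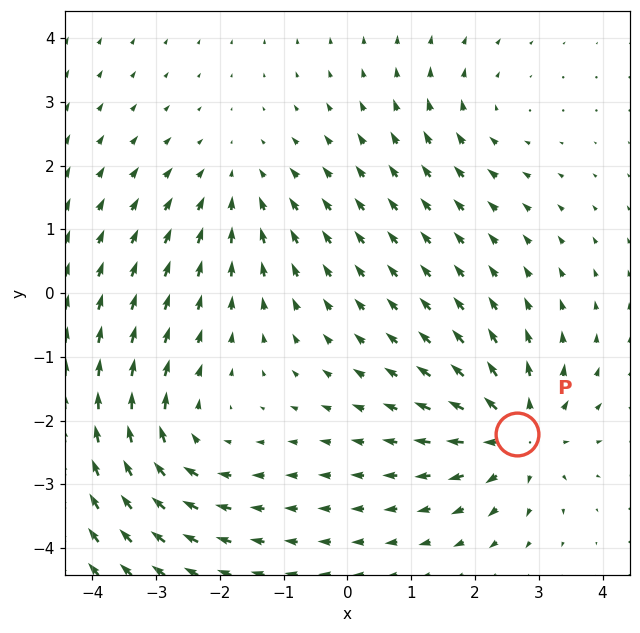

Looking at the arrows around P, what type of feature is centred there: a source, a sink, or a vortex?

source

At P (2.7, -2.2) the arrows spread outward. Divergence about +6, curl ≈0 — positive divergence with near-zero curl is a source.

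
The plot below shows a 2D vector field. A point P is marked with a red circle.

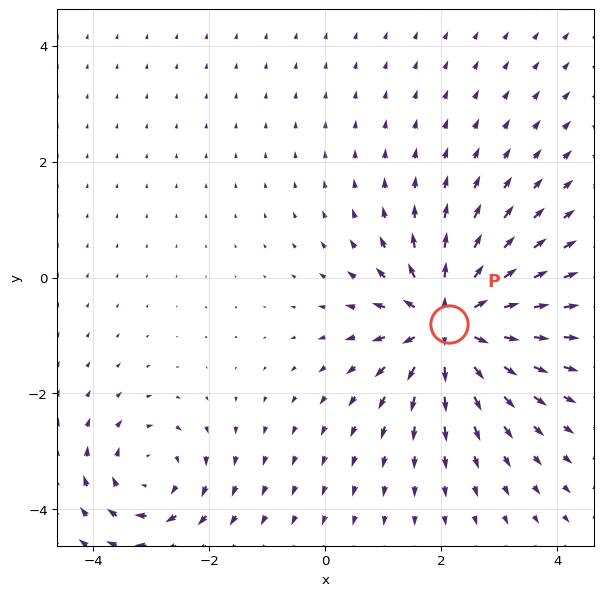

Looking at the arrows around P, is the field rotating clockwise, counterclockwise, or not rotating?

Near P at (2.1, -0.8) the arrows show no circulation. The curl there is ≈0.

not rotating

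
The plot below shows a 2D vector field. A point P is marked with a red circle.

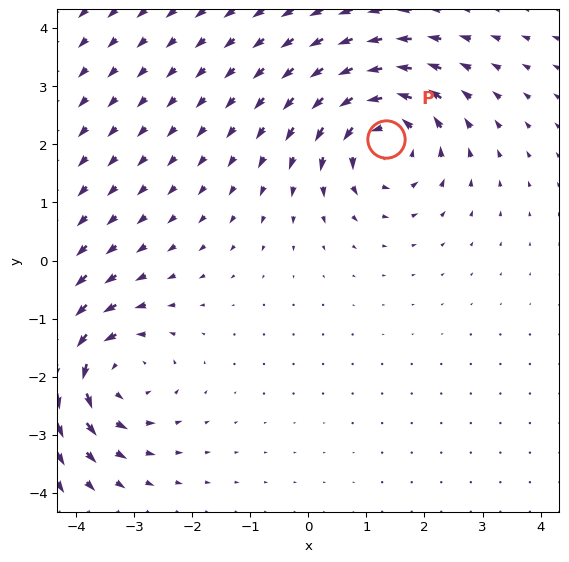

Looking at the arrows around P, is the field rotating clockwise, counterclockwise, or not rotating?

counterclockwise

Near P at (1.3, 2.1) the arrows circulate counterclockwise. The curl (z-component) there is about +6; positive curl means counterclockwise rotation.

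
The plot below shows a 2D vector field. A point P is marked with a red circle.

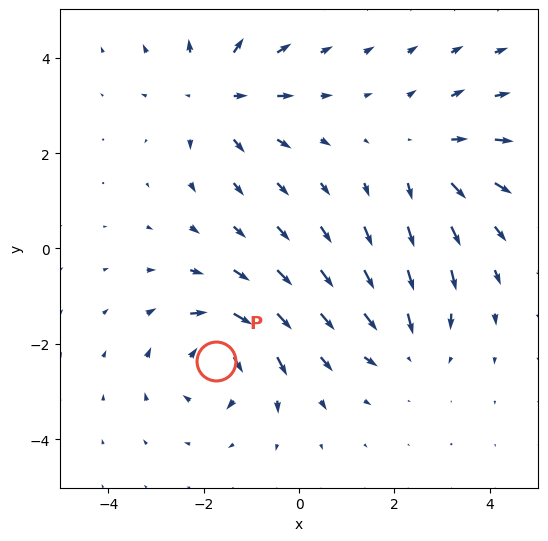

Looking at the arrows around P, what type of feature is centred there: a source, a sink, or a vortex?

At P (-1.7, -2.4) the arrows circulate clockwise. Divergence ≈0, curl about -5 — near-zero divergence with nonzero curl is a vortex.

vortex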